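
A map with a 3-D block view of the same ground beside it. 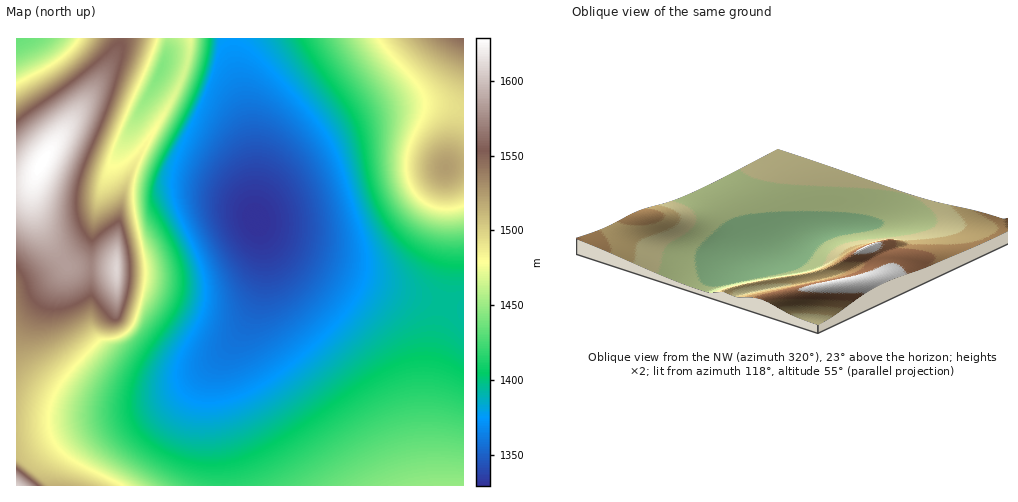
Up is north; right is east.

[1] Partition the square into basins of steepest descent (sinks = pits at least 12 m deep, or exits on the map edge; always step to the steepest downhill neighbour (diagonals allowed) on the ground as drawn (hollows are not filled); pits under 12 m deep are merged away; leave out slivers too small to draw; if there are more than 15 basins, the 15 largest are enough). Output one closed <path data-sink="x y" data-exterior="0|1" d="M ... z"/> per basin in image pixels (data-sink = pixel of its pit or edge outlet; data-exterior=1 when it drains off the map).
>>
<path data-sink="256 219" data-exterior="0" d="M463 38l-273 0-1 19-11 31-37 64-15 32-8 42-2 42-48-1-22-29-10-21-4-12 0-19 3-7-7 4-12 1 1 302 447-1z"/><path data-sink="161 69" data-exterior="0" d="M189 38l-67 0-9 22-15 24-56 78-10 24 2 24 12 28 22 29 48 0 2-41 8-42 15-32 37-64 11-31z"/><path data-sink="17 39" data-exterior="1" d="M120 38l-104 1 1 145 11-1 7-6 13-24 58-82 14-25z"/>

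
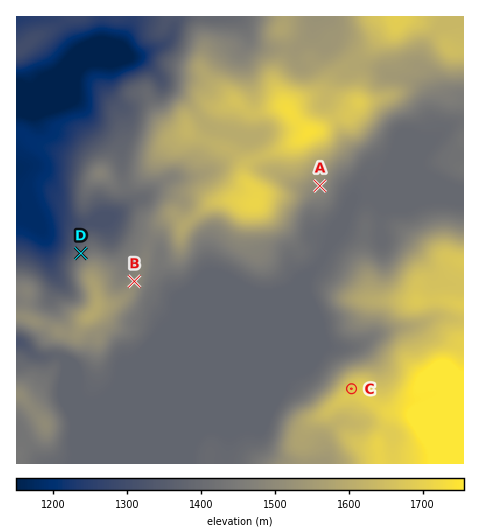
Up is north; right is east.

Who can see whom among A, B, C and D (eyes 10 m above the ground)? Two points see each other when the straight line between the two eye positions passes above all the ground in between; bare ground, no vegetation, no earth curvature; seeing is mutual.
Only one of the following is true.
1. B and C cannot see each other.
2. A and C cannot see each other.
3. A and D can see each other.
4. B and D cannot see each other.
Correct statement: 4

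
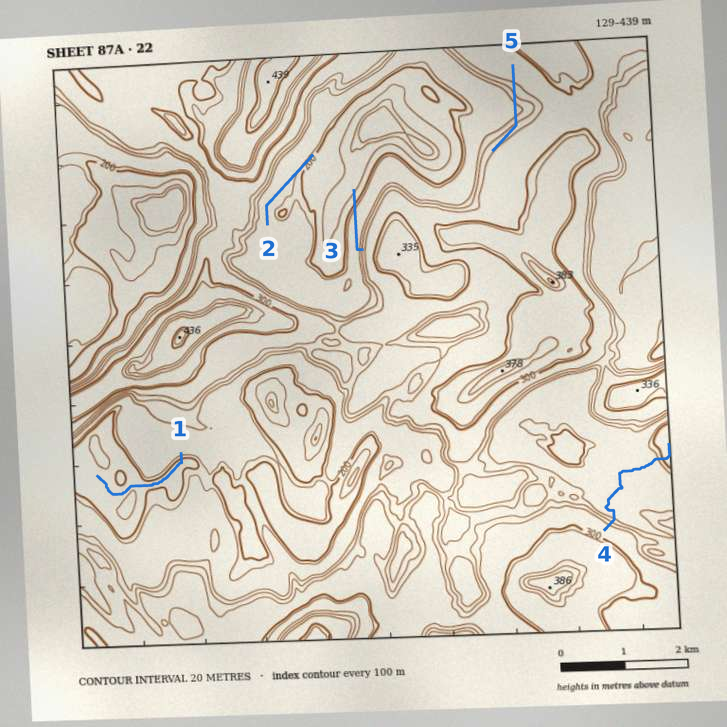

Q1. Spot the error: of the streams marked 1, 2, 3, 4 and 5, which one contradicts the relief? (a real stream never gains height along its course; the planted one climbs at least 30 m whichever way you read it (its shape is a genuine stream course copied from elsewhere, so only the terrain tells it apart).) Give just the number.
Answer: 5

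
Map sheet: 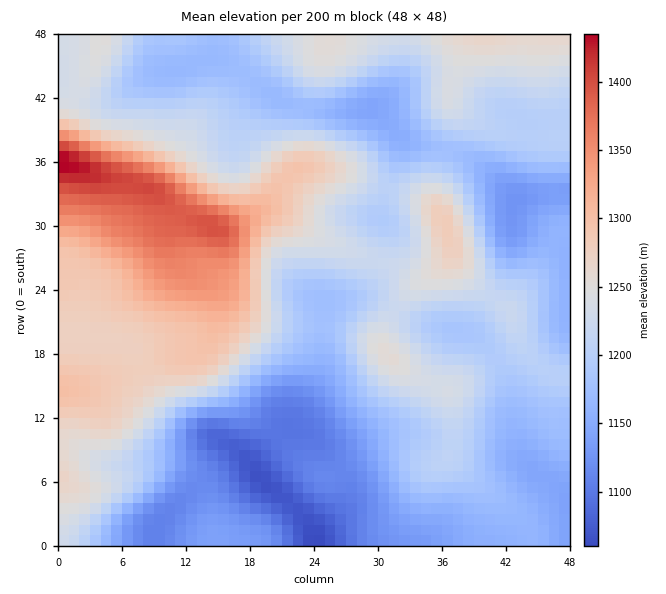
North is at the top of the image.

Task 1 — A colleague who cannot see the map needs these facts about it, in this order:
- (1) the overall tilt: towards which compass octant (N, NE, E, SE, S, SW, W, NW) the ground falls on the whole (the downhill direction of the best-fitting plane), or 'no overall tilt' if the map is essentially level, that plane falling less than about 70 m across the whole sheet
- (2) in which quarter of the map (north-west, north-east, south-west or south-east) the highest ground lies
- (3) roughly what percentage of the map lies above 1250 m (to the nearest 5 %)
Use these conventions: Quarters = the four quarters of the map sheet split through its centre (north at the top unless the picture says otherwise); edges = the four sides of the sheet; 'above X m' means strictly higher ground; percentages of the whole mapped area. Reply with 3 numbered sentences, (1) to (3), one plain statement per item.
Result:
(1) The general tilt is down to the south-east (the land rises towards the north-west).
(2) The highest point lies in the north-west quarter of the map.
(3) About 25 % of the map lies above 1250 m.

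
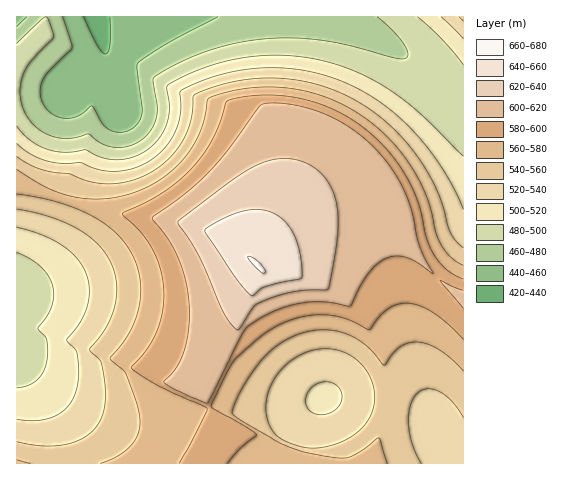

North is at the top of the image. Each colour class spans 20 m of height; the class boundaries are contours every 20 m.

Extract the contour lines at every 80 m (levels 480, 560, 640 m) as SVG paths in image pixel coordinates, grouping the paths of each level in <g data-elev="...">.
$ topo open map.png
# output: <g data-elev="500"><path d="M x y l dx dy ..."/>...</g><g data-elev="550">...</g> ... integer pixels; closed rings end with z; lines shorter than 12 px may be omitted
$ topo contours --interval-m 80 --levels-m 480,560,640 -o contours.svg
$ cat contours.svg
<g data-elev="480"><path d="M377 17l15 12 11 13 5 11-2 5-11 0-60-16-36-4-43 2-42 9-32 12-28 16-1 5 4 27-3 16-6 8-8 8-9 4-9 2-10 0-8-2-15-11-19 4-15-1-12-5-9-7-7-8-5-10-2-11 0-11 3-10 5-11 25-26 0-6-6-15-5 2-25 24"/></g><g data-elev="560"><path d="M30 463l-13-3"/><path d="M387 463l-7-23-2-2-16 13-15 7-24-2-21-4-14-5-14-7-40-24-2-4 3-9 16-28 19-23 21-15 23-7 20 1 19 6 15 10 16 18 11-13 8-7 10-3 12 1 19 10 19 18"/><path d="M463 265l-12-8-10-12-5-11-6-27-8-21-13-22-16-21-19-19-23-15-23-11-24-7-24-4-24 0-26 4-21 7-2 3-2 16-5 15-7 14-10 13-11 12-14 10-15 8-17 6-28 4-27-3-25-9-29-18"/><path d="M17 194l24 4 21 6 20 7 16 8 14 11 11 11 9 12 5 14 4 24-4 23-10 22-17 22 13 12 3 5 12 34 2 10-1 9-4 12-8 9-12 9-15 5"/></g><g data-elev="640"><path d="M251 295l2 0 10-7 36-9 3-3-3-27-8-20-6-8-7-5-16-6-13 0-14 4-18 8-12 8 30 47z"/></g>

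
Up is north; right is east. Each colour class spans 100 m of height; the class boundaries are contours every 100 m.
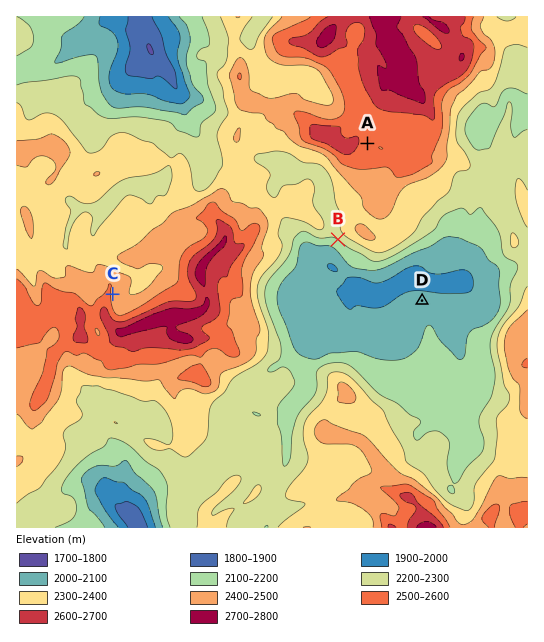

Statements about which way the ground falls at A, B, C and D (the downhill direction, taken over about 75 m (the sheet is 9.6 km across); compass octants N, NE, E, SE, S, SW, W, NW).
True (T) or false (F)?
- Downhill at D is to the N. T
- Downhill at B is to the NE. F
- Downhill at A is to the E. T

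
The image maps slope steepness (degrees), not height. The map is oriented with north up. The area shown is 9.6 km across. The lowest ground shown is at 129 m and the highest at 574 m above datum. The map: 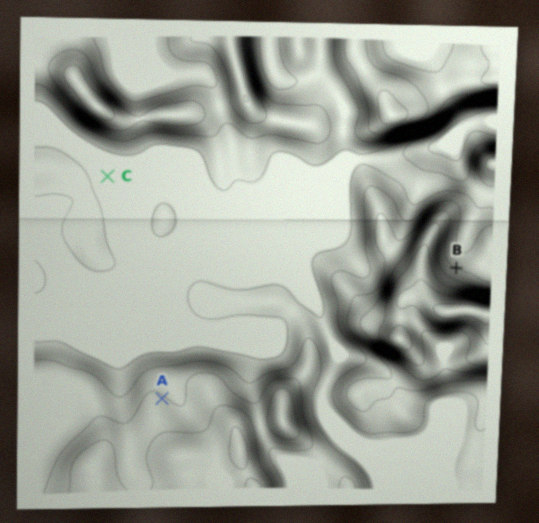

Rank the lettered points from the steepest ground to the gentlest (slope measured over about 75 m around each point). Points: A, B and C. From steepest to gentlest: B A C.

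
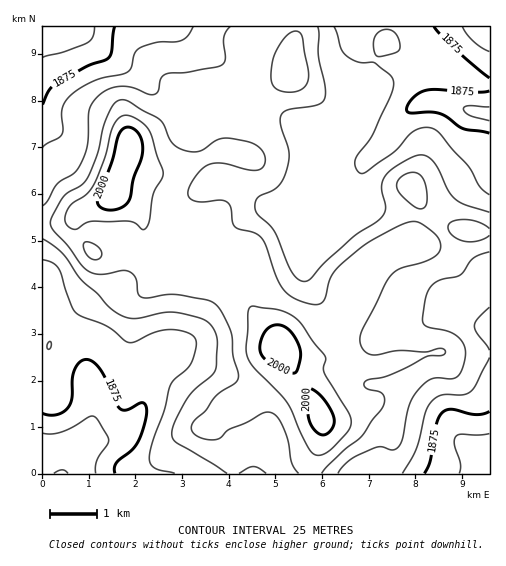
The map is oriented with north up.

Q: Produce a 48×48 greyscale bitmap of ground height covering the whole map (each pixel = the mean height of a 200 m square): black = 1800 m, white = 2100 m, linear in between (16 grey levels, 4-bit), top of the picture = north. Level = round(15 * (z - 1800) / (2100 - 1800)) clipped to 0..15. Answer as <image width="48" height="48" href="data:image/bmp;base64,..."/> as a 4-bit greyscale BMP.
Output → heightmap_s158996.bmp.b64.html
<image width="48" height="48" href="data:image/bmp;base64,Qk32BAAAAAAAAHYAAAAoAAAAMAAAADAAAAABAAQAAAAAAIAEAAATCwAAEwsAABAAAAAAAAAAAAAAABEREQAiIiIAMzMzAERERABVVVUAZmZmAHd3dwCIiIgAmZmZAKqqqgC7u7sAzMzMAN3d3QDu7u4A////ABERIjREVVVVZmZmZnd4iHdmVWZVRDMyIiERIjNEVVVWZmd3Z3d4iId2ZmZlRDMyIiIiIiM0RVZmZ3d3d3d4mZh3ZmZlVDMiIiIiIiMzRVZnd3d3d3eImqmId2ZmVDMiIjMiIiMzRFZ3iIh3d3eJmqqYh3dmVDMzMzMzIjMzNFZniIiId3eJqqqYh3dmVEMzM0RDMzNERFVneIiIiHiJqqqYiHd2VUREREREMzREREVmd4iIiIiZqqmYiId2ZUREREREMzREREVmd3iIiImaqqmIiHd2ZVVVVEREMzREREVWZ3eIiJmqqpmIh3d3ZmZlVUREM0REREVVZmd4iZqqqZiIiId3dmZmVVVERERFREVVVmd4maqqmZmIiIiHd3d2VVVERERVVERVVmd4mqu6mZmIiIiIh3d2ZVVUREVVVVVVVWeImru6mZiId3d3d3d2VVVUREVVVVVVVWeImruqmIiId3d3d3dmVVVVVVVWVVVVVmeImqqpmIiId3d2ZmZlVVVVVVZmZmZmZneJmaqZiIiIh3d2ZmZlVVVVVmZ3d2Znd3iJmZmYiIiIh3d3ZmZmVUVVZmd3d3d3d4iJmYiId4iIiHd3ZmZmZUVVZmd3iIiIiIiJmIh3d3iJiHd3ZmZmZUVWZ3d3iIiIiIiIiId2Z3iJmId3dmZmZUVWd4d3iIiIiImYiIdmZniJmIh3d3ZmZVVniIiIiIiIiImYiIdmZmeIiIiId3d2ZlZomZiIiIiIiIiIiHdmVmZ4iIiIiHd3ZmZ4mZiImYiIiIiIiHZlVWZneIiIiId3d3eJmIiImYiIiIiIh3ZlVVZmd4iIiHeIiHiZmIiJmYiIiIiHd2ZVVVVmZneIh3eIiHiZmZmZmYiIiIh3dmZVVVVVZmd3d3d3d3eJmqqqmYiIiIh3ZmVVVVVVVmd3h3d2ZmeImqu6mZiId3d3ZmZVVVVVVmd4h3dmZWZ4iau6mZiId3d3d2ZlVVVVVmeIh3ZlVWZneKu6qZmId3d3d3ZmVVVVVWeIh3ZlVVZmeJq6qZmIh3d3d3dmVVVVVWZ3d2ZVVVZmZ5q7qZiIiIiIiHdmZVVVVVZndmZVVVVWZ4q7qZiIiIiIiHdmZlVVVVVWZmVVVVVWZ4m7qYh3d4iId3dmZmZlVVVVZlVURFVVZ4mqqYd3d3d3d3ZmZmZmVVRVVVVEREVWZ3iamId3d3d3d3ZmZmZmZVREVVRDM0VWZniZiHd3d3d3d3ZmZmZmZVREREQzIkRWZneId3d3d3d3d3dmZmZmZVVEMzMzM0RVZmd3dmd3d3d3d3d3d2ZmVVVEQzMzM0RFVWZmZmZ3d3d3d3iId2ZlVVVURERERDNERVVVZmZmd3d3d3iIh2ZVVVVVVVVURDMzRERVVmZmZmZnd3iId2VVVVVVVVVEQzMzM0RFVWZmZmZnd3iIdmVVVVVVVVREMyIjMzRFVVVVZmZ3d3iIdmVVVVVVVURDMiIiIzRFVVVVVmZ3d3eIdmVVVVVVVEQzIhIiIjREVVVVVmZmZnd3dmVVVVVVREMyIg=="/>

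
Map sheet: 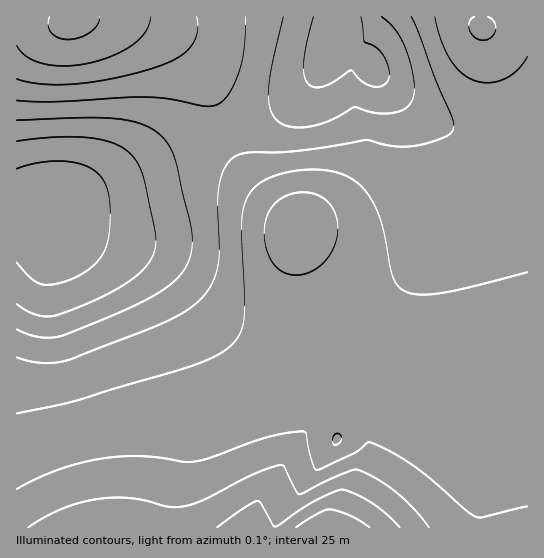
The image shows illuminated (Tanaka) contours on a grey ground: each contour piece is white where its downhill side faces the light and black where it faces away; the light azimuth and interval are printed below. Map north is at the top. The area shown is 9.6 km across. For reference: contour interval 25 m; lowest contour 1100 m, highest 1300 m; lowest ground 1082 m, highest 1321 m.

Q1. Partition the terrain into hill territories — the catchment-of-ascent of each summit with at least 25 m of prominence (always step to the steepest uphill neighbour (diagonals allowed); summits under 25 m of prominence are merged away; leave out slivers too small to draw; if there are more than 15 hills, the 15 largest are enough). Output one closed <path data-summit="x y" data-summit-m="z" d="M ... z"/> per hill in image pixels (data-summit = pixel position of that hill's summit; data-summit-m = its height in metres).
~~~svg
<path data-summit="319 527" data-summit-m="1321" d="M403 99l-2 0 22 24 9 24 3 14 1 32-8 44-16 37-15 21-28 28-28 16-18 6-18 4-31 0-24-6-29-19-54-55-13-9-25-11-39-10-20-11-21-20-33 1 1 319 511-1 0-400-29 8-33-2-29-10-22-14z"/><path data-summit="298 229" data-summit-m="1242" d="M339 39l-28 44-18 18-19 12-115 46-73 34-36 14-1 2 21 19 20 11 39 10 25 11 13 9 54 55 18 13 18 8 17 4 31 0 26-6 26-12 17-12 23-24 15-21 12-25 7-22 5-34 0-20-4-26-9-24-60-63-20-14z"/><path data-summit="71 21" data-summit-m="1256" d="M337 16l-320 0-1 191 33 1 12-4 98-45 115-46 19-12 18-18 10-14 18-31z"/><path data-summit="482 27" data-summit-m="1227" d="M527 16l-189 0-1 9 2 13 4 8 20 14 27 28 25 21 22 14 24 9 13 3 25 0 29-9z"/>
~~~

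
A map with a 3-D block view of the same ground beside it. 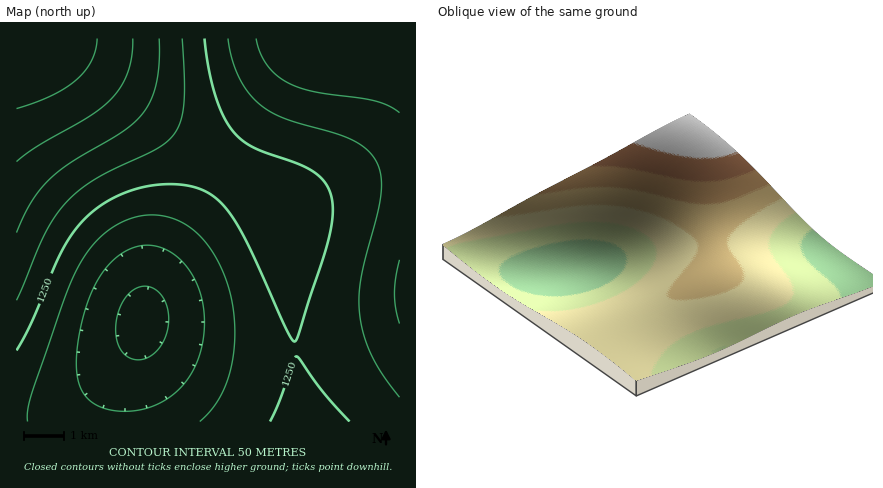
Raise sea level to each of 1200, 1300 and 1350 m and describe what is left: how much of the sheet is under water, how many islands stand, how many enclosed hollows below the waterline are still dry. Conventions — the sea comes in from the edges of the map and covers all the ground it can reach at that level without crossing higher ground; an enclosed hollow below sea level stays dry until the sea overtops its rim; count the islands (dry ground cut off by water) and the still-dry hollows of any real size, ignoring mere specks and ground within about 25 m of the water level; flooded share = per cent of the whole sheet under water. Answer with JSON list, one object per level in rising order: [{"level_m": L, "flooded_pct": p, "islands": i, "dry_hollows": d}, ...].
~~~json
[{"level_m": 1200, "flooded_pct": 37, "islands": 0, "dry_hollows": 0}, {"level_m": 1300, "flooded_pct": 83, "islands": 0, "dry_hollows": 0}, {"level_m": 1350, "flooded_pct": 89, "islands": 0, "dry_hollows": 0}]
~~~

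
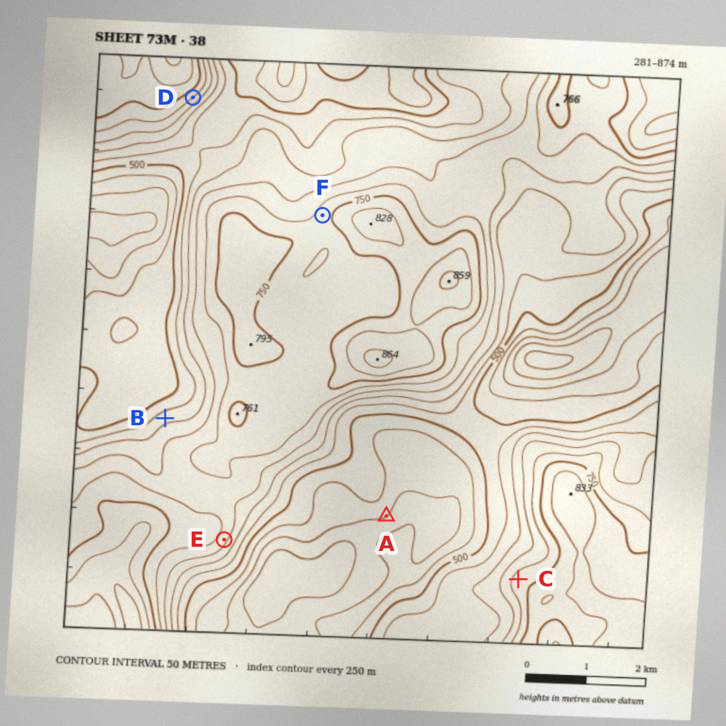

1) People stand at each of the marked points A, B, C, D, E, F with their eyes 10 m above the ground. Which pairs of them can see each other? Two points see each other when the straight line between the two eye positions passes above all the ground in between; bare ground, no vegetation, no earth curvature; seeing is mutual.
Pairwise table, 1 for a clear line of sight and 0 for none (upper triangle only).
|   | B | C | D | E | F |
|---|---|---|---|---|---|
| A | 0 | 1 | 0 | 1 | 0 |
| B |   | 0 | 1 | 0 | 0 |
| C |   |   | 0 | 1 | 0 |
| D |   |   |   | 0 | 1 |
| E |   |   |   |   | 0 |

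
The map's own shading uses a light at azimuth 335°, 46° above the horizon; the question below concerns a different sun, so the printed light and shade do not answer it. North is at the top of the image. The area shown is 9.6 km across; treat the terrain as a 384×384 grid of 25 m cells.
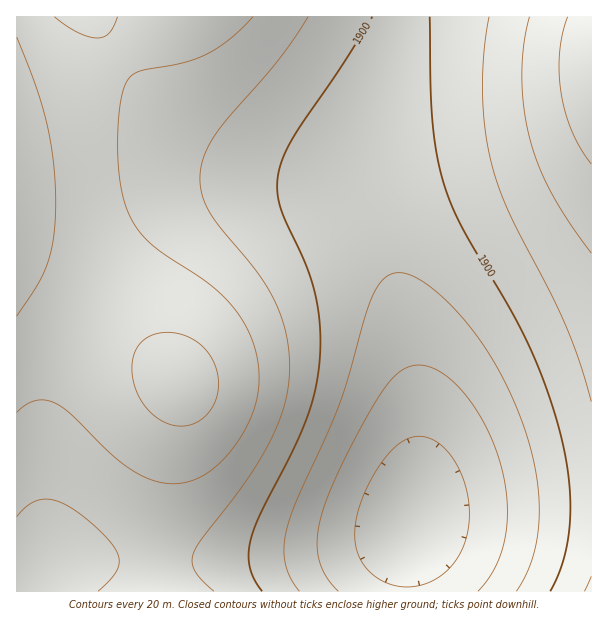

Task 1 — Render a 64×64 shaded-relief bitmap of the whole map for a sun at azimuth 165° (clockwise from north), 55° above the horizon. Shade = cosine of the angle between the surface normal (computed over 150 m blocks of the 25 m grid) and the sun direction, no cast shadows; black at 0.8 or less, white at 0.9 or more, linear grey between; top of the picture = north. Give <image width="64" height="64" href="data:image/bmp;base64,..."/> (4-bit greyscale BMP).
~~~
<image width="64" height="64" href="data:image/bmp;base64,Qk12CAAAAAAAAHYAAAAoAAAAQAAAAEAAAAABAAQAAAAAAAAIAAATCwAAEwsAABAAAAAAAAAAAAAAABEREQAiIiIAMzMzAERERABVVVUAZmZmAHd3dwCIiIgAmZmZAKqqqgC7u7sAzMzMAN3d3QDu7u4A////ADMzMiIiIiIiIiIiIiIiIiIiIRERERERAAAAAAAAABERMzMzIiIiIiIiIiIiIiIiIiIiIhERERERAAAAAAAREREzMzMzMiIiIzMzMzMzMzMzIiIiIiIRERERERERERERETMzMzMzMzMzMzMzMzMzMzMzMzIiIiIRERERERERERERMzMzMzMzMzMzM0REREREMzMzMzMiIiIhERERERERERFDMzMzMzMzM0REREREREREREMzMzMiIiIiIREREREREUQzMzMzMzREREREREREREREREMzMzMiIiIiIiIREiIiREMzMzNEREREREVVVVVVVEREREMzMzMiIiIiIiIiIiJERERERERERERFVVVVVVVVVUREREMzMzMiIiIiIiIiIkRERERERERERFVVVVVVVVVVVURERDMzMzIiIiIiIiIiRERERERERERFVVVVVVVVVVVVVERERDMzMzIiIiIiIiJERERERERERFVVVVVVVVVVVVVVVEREQzMzMzIiIiIiIkREREREREREVVVVVVVmZVVVVVVVREREMzMzMzMiIiIiRERERERERERVVVVVVmZmZVVVVVVURERDMzMzMzMiIiJERERERERERFVVVVVWZmZmVVVVVVREREQzMzMzMzMyIkRERERERERERVVVVVVWZmVVVVVVVUREREMzMzMzMzMzREREREREREREVVVVVVVVVVVVVVVVVERERDMzMzMzMzNERERERERERERFVVVVVVVVVVVVVVVUREREMzMzMzMzM0RERERERERERERFVVVVVVVVVVVVVVRERERDMzMzMzMzRERERERERERERERFVVVVVVVVVVVVVEREREQzMzMzMzNEREREMzMzM0REREREVVVVVVVVVVVURERERDMzMzMzM0REREMzMzMzMzNERERERVVVVVVVVVREREREMzMzMzMzREREMzMzMzMzMzNEREREREVVVVVVRERERERDMzMzMzNEREQzMzMzMzMzMzM0RERERERFVVREREREREMzMzMzM0REQzMzMzMzMzMzMzMzREREREREREREREREQzMzMzMzRERDMzMzMiIiIiMzMzMzRERERERERERERERDMzMzMzNEREMzMzMiIiIiIiMzMzM0REREREREREREREMzMzMzM0REQzMzMiIiIiIiIiMzMzM0RERERERERERERDMzMzMzRERDMzMyIiIiIiIiIiMzMzNEREREREREREREMzMzMzNEREMzMyIiIiIiIiIiIjMzMzREREREREREREQzMzMzM0REQzMzIiIiIiIiIiIiIzMzM0RERERERERERDMzMzMzREQzMzMiIiIiIiIiIiIiMzMzNEREREREREREMzMzMzNERDMzMyIiIiIhIiIiIiIzMzM0REREREREREMzMzMzM0REMzMzIiIiIiESIiIiIiMzMzNEREREREREQzMzMzMzREQzMzMiIiIiIRIiIiIiIzMzMzREREREREQzMzMzMzNERDMzMyIiIiIiIiIiIiIjMzMzM0REREREQzMzMzMzM0REMzMzIiIiIiIiIiIiIiMzMzMzNEREREQzMzMzMzMzREQzMzMyIiIiIiIiIiIiIzMzMzMzMzMzMzMzMzMzMzNERDMzMzIiIiIiIiIiIiIjMzMzMzMzMzMzMzMzMzMzM0REMzMzMyIiIiIiIiIiIjMzMzMzMzMzMzMzMzMzMzMzREMzMzMzIiIiIiIiIiIjMzMzMzMzMzMzMzMzMzMzMzREQzMzMzMzIiIiIiIiIzMzMzMzMzMzMzMzMzMzMzMzREQzMzMzMzMzMyIiMzMzMzMzMzMzMzMzMzMzMzMzMzNERDMzMzMzMzMzMzMzMzMzMzMzMzMzMzMzMzMzMzMzM0RDMzMzMzMzMzMzMzMzMzMzMzMzMzMzMzMzMzMzMzMzRDMzMzMzMzMzMzMzMzMzMzMzMzMzMzMzMzMzMzMzMzNEMzMzMzMzMzMzMzMzMzMzMzMzMzMzMzMzMzMzMzMzM0QzMzMzMzMzMzMzM0REREQzMzMzMzMzMzMzMzMzMzMzNDMzMzMzMzMzM0RERERERERDMzMzMzMzMzMzMzMzMzM0MzMzMzMzMzM0RERERERERERDMzMzMzMzMzMzMzMzMzMzMzMzMzMzM0REREREREREREMzMzMzMzMzMzMzMzMzMzMzMzMzMzM0RERERERERERERDMzMzMzMzMiMzMzMzMzMzMzMzMzMzREREREREREREREQzMzMzMzIiIiIzMzMzMzMzMzMzMzNERERERERERERERDMzMzMzIiIiIiIzMzMzMzMzMzMzM0REREREREREREREQzMzMzMiIiIiIiMzMzMzMzMzMzMzRERERERERERERERDMzMzMiIiIiIiIiMzMzMzMzMzMzNERERERFVEREREREMzMzMyIiIiIiIiIiMzMzMzMzMzM0RERERFVVVERERERDMzMzIiIiIiIiIiIiMyIiIzMzMzRERERFVVVVREREREMzMzMiIiIiIiIiIiIiIiIiMzMzM0REREVVVVVEREREQzMzMyIiIiIiIiIiIiIiIiIjMzMzRERERVVVVVREREREMzMzIiIiIiIiIiIiIiIiIiIzMzM0REREVVVVVEREREQzMzMiIiIiIiIiIiIiIiIiIjMzMzRERERVVVVVRERERDMzMzIiIiIiIhERESIiIiIiIzMzNERERFVVVVVEREREQzMzMiIiIiIhERER"/>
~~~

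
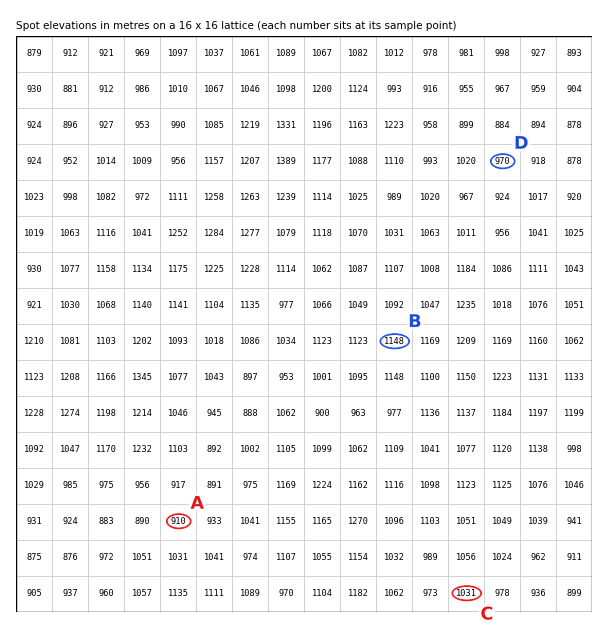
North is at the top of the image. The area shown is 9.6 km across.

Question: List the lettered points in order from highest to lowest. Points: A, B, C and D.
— B C D A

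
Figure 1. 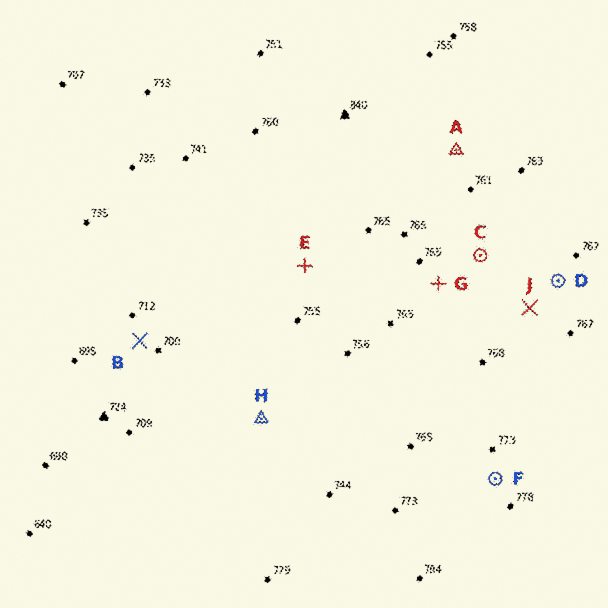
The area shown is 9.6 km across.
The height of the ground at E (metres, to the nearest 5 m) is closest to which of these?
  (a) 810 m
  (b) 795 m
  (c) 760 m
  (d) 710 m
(c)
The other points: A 765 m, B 700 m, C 765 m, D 765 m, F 775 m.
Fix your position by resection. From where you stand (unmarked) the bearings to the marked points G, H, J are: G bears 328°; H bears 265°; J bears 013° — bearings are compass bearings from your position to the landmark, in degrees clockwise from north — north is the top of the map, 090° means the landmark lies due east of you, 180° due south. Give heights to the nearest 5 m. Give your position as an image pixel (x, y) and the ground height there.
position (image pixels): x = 509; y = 397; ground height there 770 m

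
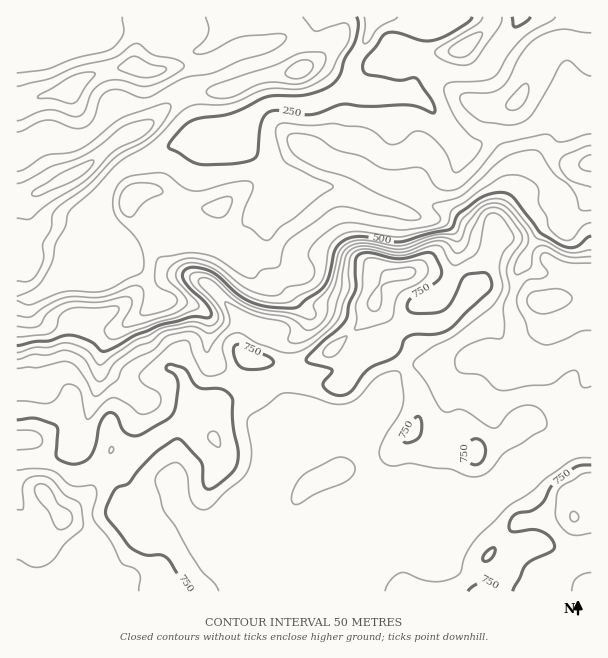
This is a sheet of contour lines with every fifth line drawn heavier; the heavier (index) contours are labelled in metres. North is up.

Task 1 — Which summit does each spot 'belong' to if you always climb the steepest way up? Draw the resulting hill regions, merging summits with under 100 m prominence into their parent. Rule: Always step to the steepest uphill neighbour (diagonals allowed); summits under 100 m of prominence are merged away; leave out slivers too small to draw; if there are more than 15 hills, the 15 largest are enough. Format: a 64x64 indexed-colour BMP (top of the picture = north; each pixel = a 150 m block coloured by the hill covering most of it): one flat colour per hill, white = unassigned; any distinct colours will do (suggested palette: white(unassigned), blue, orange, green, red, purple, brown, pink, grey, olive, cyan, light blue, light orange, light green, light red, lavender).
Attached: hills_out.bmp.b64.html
<image width="64" height="64" href="data:image/bmp;base64,Qk12CAAAAAAAAHYAAAAoAAAAQAAAAEAAAAABAAQAAAAAAAAIAAATCwAAEwsAABAAAAAAAAAA////ALR3HwAOf/8ALKAsACgn1gC9Z5QAS1aMAMJ34wB/f38AIr28AM++FwDox64AeLv/AIrfmACWmP8A1bDFABERERERERERERERERERERERERREREREREREREREREREERERERERERERERERERERERERFEREREREREREREREREQREREREREREREREREREREREREURERERERERERERERERBERERERERERERERERERERERERFEREREREREREREREREERERERERERERERERERERERERERREREREREREREREREQREREREREREREREREREREREREREURERERERERERERERBERERERERERERERERERERERERERFEREREREREREREREEREREREREREREREREREREREREREUREREREREREREREQRERERERERERERERERERERERERERERRERERERERERERBERERERERERERERERERERERERERERERREREREREREREERERERERERERERERERERERERERERERERFEREREREREQRERERERERERERERERERERERERERERERERERRERERERBERERERERERERERERERERERERERERERERERERFEREREERERERERERERERERERERERERERERERERERERERREREQRERERERERERERERERESEREREREREREREREREREURERBERERERERERERERERERIhEREREREREREREREREREUREERERERERERERERERERESIhEREREREREREREREREREUQRERERERERERERERERERIiIRERERERERERERERERERFBERERERERERERERERERESIiIRERERERERERERERERERERERERERERERERERERERIiIiIhEREREREREREREREREREREREREREREREREREREiIiIiIhERERERERERERERERERERERERERERERERERESIiIiIiIRERERERERERERERERERERERERERERERERESIiIiIiIhERERERERERERERERERERERERERERERESISIiIiIiIiIREREREREREREREREREREREREREREREiIiIiIiIiIiIiEREREREREREREREREREREREREREREiIiIiIiIiIiIiIiIiEREREREREREREREREREREREREiIiIiIiIiIiIiIiIiIiIiIhERERERERERERERERERESIiIiIiIiIiIiIiIiIiIiIiIRERERERERERERERERERIiIiEREiIiIiIiIiIiIiIiIhERERERERERERERERERESIhERERIiIiIiIiIiIiIiIhEREREREREREREREREREREREREREiIiIiIiIiIiIiIiERERERERERERERERERERERERERESIiIiIiIiIiIiIiIRERERERERERERERERERERERERESIiIiIiIiIiIiIiIhEREREVVRERERERERERERERERESIiIiIiIiIiIiIiIiERERERVVURERERERERERERERERIiIiIiIiIiIiIiIiIhERERFVVVEREREREREREREREREiIiIiIiIiIiIiIiIiEREREVVVUREREREREREREREREiIiIiIiIiIiIiIiIiIRERERVVVVEREREREREREREREiIiIiIiIiIiIiIiIiIiERERFVVVURERERERERERERESIiIiIiIiIiIiIiIiIiIREREVVVVVERERERERERERERIiIiIiIiIiIiIiIiIiIiERERVVVVUREREREREREREREiIiIiIiIiIiIiIiIiIiIhERFVVVVVERERERERERERESIiIiIiIiIiIiIiIiIiIiIiEVVVVVURERERERERERERIiIiIiIiIhEiIiIiIiIiIiIhVVVVVVEREREREREREREiIiIiIiERERIiIiIiIiIiIiFVVVVVVRERERERERERESIiIiIhEREREiIiIiIiIiIiIVVVVVVVERERERERERERERERERERERERIiIiIiIiIiERVVVVVVVRERERERERERERERERERERERERIiIiIiIiERFVVVVVVVVRERERERERERERERERERERERESIiIiIiIREVVVVVVVVVVRERERERERERERERERERERERIiIiIiIhERVVVVVVVVVVVRERERERERERERERERERERERIiIiIiEREzVVVVVVVVVVVRERERERERERERERERERERERIiIiIRETMzMzM1VVVVVVURERERERERERERERERERERERESIiERMzMzMzNVVVVVVTMzMxEREREREREREREREREREREREREzMzMzMzVVVVVVMzMzMRERERERERERERERERERERERETMzMzMzMzM1VVMzMzMzMzMzERERERERERERERERERERMzMzMzMzMzM1UzMzMzMzMzMzEREREREREREREREREREzMzMzMzMzMzMzMzMzMzMzMzMxERERERERERERERERETMzMzMzMzMzMzMzMzMzMzMzMzERERERERERERERERERMzMzMzMzMzMzMzMzMzMzMzMzMRERERZmZmYREREREREzMzMzMzMzMzMzMzMzMzMzMzMzERERFmZmZmERERERETMzMzMzMzMzMzMzMzMzMzMzMzMREREWZmZmYRERERERMzMzMzMzMzMzMzMzMzMzMzMzMzERERZmZmZmEREREREzMzMzMzMzMzMzMzMzMzMzMzMzMRERFmZmZmZhERERETMzMzMzMzMzMzMzMzMzMzMzMzMzEREWZmZmZmYRERER"/>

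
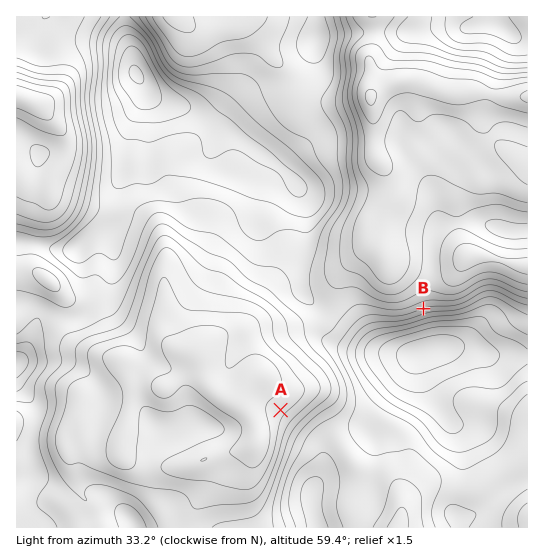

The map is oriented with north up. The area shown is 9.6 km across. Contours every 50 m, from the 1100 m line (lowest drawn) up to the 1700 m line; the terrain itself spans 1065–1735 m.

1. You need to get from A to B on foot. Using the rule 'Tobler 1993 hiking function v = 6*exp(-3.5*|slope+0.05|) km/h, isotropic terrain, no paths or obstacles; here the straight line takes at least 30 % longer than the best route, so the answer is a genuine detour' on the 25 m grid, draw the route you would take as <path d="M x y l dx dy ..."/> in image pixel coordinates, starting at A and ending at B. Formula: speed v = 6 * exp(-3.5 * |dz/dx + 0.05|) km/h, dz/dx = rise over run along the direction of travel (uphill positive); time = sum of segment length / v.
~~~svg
<path d="M281 410l26-13 8-8 7-14 0-28 3-5 1-1 13-7 10-9 16-8 42 0 16-8"/>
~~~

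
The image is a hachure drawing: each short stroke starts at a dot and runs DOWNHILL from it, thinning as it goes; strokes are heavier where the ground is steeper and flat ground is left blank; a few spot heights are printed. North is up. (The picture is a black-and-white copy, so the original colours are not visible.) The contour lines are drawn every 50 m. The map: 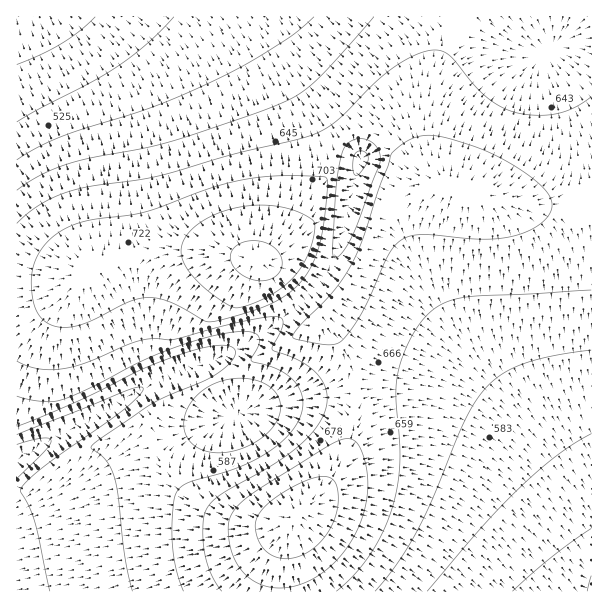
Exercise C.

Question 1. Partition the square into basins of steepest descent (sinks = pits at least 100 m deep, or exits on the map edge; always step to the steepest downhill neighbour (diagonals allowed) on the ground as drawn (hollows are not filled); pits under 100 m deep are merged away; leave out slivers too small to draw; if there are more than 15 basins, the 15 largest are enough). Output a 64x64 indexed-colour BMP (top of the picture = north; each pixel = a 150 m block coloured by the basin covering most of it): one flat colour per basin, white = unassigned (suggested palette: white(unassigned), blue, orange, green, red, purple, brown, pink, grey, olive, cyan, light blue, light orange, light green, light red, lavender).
<image width="64" height="64" href="data:image/bmp;base64,Qk12CAAAAAAAAHYAAAAoAAAAQAAAAEAAAAABAAQAAAAAAAAIAAATCwAAEwsAABAAAAAAAAAA////ALR3HwAOf/8ALKAsACgn1gC9Z5QAS1aMAMJ34wB/f38AIr28AM++FwDox64AeLv/AIrfmACWmP8A1bDFACIiIiIiIiIiIiIiIiIiIzMzMzMzMzMzMzMzMzMzMzMzIiIiIiIiIiIiIiIiIiIjMzMzMzMzMzMzMzMzMzMzMzMiIiIiIiIiIiIiIiIiIiMzMzMzMzMzMzMzMzMzMzMzMyIiIiIiIiIiIiIiIiIiIzMzMzMzMzMzMzMzMzMzMzMzIiIiIiIiIiIiIiIiIiIiMzMzMzMzMzMzMzMzMzMzMzMiIiIiIiIiIiIiIiIiIiIzMzMzMzMzMzMzMzMzMzMzMyIiIiIiIiIiIiIiIiIiIjMzMzMzMzMzMzMzMzMzMzMzIiIiIiIiIiIiIiIiIiIiIzMzMzMzMzMzMzMzMzMzMzMiIiIiIiIiIiIiIiIiIiIjMzMzMzMzMzMzMzMzMzMzMyIiIiIiIiIiIiIiIiIiIiIzMzMzMzMzMzMzMzMzMzMzIiIiIiIiIiIiIiIiIiIiIiMzMzMzMzMzMzMzMzMzMzMiIiIiIiIiIiIiIiIiIiIiIjMzMzMzMzMzMzMzMzMzMyIiIiIiIiIiIiIiIiIiIiIiIzMzMzMzMzMzMzMzMzMzIiIiIiIiIiIiIiIiIiIiIiIiMzMzMzMzMzMzMzMzMzMiIiIiIiIiIiIiIiIiIiIiIiIzMzMzMzMzMzMzMzMzMyIiIiIiIiIiIiIiIiIiIiIiIiMzMzMzMzMzMzMzMzMzIiIiIiIiIiIiIiIiIiIiIiIiIzMzMzMzMzMzMzMzMzMiIiIiIiIiIiIiIiIiIiIiIiIjMzMzMzMzMzMzMzMzMyIiIiIiIiIiIiIiIiIiIiIiIiIzMzMzMzMzMzMzMzMzIiIiIiIiIiIiIiIiIiIiIiIiIjMzMzMzMzMzMzMzMzMiIiIiIiIiIiIiIiIiIiIiIiIiMzMzMzMzMzMzMzMzMyIiIiIiIiIiIiIiIiIiIiIiIiIzMzMzMzMzMzMzMzMzIiIiIiIiIiIiIiIiIiIiIiIiIjMzMzMzMzMzMzMzMzMiIiIiIiIiIiIiIiIiIiIiIiIiMzMzMzMzMzMzMzMzMyIiIiIiIiIiIiIiIiIiIiIiIiMzMzMzMzMzMzMzMzMzIiIiIiIiIiIiIiIiIiIiIiIiIzMzMzMzMzMzMzMzMzMiIiIiIiIiIiIiIiIiIiIiIiIjMzMzMzMzMzMzMzMzMyIiIiIiIiIiIiIiIiIiIiIiIjMzMzMzMzMzMzMzMzMzIiIiIiIiIiIiIiIiIiIiIiIjMzMzMzMzMzMzMzMzMzMiIiIiIiIiIiIiIiIiIiIiIiMzMzMzMzMzMzMzMzMzMyIiIiIiIiIiIiIiIiIiIiIiMzMzMzMzMzMzMzMzMzMzIiIiIiIiIiIiIiIiIiIiIiIjMzMzMzMzMzMzMzMzMzMiIiIiIiIiIiIiIiIiIiIiIiIzMzMzMzMzMzMzMzMzMyIiIiIiIiIiIiIiIiIiIiIiIiMzMzMzMzMzMzMzMzMzERERIiIiIiIiIiIiIiIiIiIiIzMzMzMzMzMzMzMzMzMRERERIiIiIiIiIiIiIiIiIiIiMzMzMzMzMzMzMzMzMxERERERIiIiIiIiIiIiIiIiIiIzMzMzMzMzMzMzMzMzERERERERESIiIiIhERESIiIiIiMzMzMzMzMzMzMzMzMREREREREREREREREREREiIiIiIzMzMzMzMzMzMzMzMxERERERERERERERERERERIiIiIjMzMzMzMzMzMzMzMzERERERERERERERERERERESIiIiIzMzMzMzMzMzMzMzMRERERERERERERERERERERIiIiIjMzMzMzMzMzMzMzMxERERERERERERERERERERESIiIiMzMzMzMzMzMzMzMzERERERERERERERERERERERIiIiIiMzMzMzMzERERERERERERERERERERERERERERESIiIiIiMzMzERERERERERERERERERERERERERERERERIiIiIiIiIREREREREREREREREREREREREREREREREREiIiIiIiERERERERERERERERERERERERERERERERERERIiIiIiEREREREREREREREREREREREREREREREREREREiIiIiERERERERERERERERERERERERERERERERERERERIiIiERERERERERERERERERERERERERERERERERERERESIiERERERERERERERERERERERERERERERERERERERERERERERERERERERERERERERERERERERERERERERERERERERERERERERERERERERERERERERERERERERERERERERERERERERERERERERERERERERERERERERERERERERERERERERERERERERERERERERERERERERERERERERERERERERERERERERERERERERERERERERERERERERERERERERERERERERERERERERERERERERERERERERERERERERERERERERERERERERERERERERERERERERERERERERERERERERERERERERERERERERERERERERERERERERERERERERERERERERERERERERERERERERERERERERERERERERERERERERERERERERERERERERERERERERERERERERERERERERERERERERERERERERERERERERERERERERERERERERERERERERERERERERERERERERERERERERERERERERERERERERERERERERERER"/>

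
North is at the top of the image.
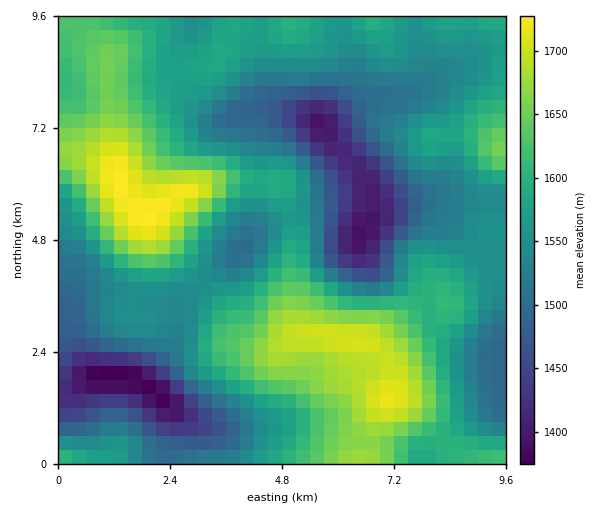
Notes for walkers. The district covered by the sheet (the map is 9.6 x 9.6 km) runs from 1370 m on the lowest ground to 1730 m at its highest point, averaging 1570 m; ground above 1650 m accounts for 15.2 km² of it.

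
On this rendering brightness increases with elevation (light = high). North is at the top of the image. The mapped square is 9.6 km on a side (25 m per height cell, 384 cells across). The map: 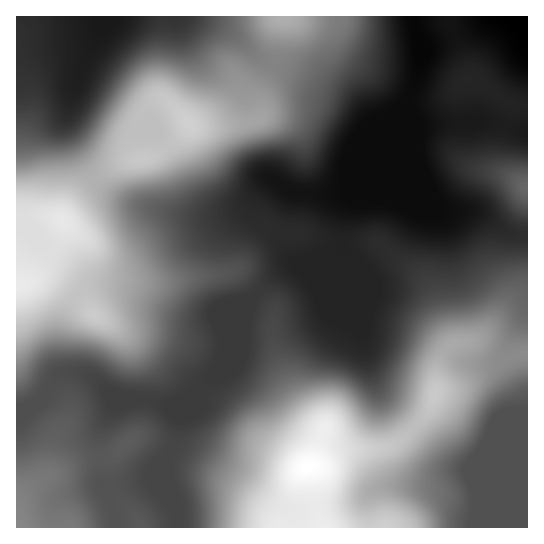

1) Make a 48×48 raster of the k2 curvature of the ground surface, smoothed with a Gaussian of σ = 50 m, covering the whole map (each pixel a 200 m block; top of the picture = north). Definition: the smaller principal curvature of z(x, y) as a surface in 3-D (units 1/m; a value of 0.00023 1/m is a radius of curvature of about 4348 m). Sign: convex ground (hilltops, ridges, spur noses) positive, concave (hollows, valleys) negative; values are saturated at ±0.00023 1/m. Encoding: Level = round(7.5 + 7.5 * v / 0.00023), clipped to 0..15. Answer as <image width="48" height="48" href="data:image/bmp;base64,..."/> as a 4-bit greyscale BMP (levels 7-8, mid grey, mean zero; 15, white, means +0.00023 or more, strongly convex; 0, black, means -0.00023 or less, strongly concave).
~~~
<image width="48" height="48" href="data:image/bmp;base64,Qk32BAAAAAAAAHYAAAAoAAAAMAAAADAAAAABAAQAAAAAAIAEAAATCwAAEwsAABAAAAAAAAAAAAAAABEREQAiIiIAMzMzAERERABVVVUAZmZmAHd3dwCIiIgAmZmZAKqqqgC7u7sAzMzMAN3d3QDu7u4A////AIhliZU1aJZTFHeIiId3iZYlqq2kJTd3d4dleYQ2eIVTFGaJmXZ3ZUMVuqpQJid3d4dlVmNHd2RjJGVpl1VWZTECVUIBaCZ3d4dmVFRmZlZiJnZYdVZVVlMAAAA2mAd3d3d4l1RmVldURpdVVGiIiYUzIjRVZCd3d2eJmFR3ZUdURodURpq6m5RGVEMiEUd3d1eIh1V4dkVVRWVWVYq6mGVWeHVDIgZ3d1ZlVmVoiGVVVFR5dGh2VWd2eJhmZRB3d0ZmZlRYmYZVVUSLlWdlVmRERndleFBHd0eIiHQ2iZdVVDN8tUd4vJQQJGZnmXAHd2N4iIUzVmU2QiFIlkab3scQA0R5mYMDZyRGd4dFMzNXdjETRUR6zdkQASR5mYUAJEE2eIU0IjVVZ2UzREM1m7YAA1ebmZYyJHMVd2IAIkZ2ZVRVZlQhRlIAFFirl4ZFU4QCMhADVUVmZWY0ZmZBARAANFiYZUVWZGQQAAAmh1RWd0dyZmZkIREiM1mWMSNWdnUiIhJHmnRFiEZzZmZmUzRDMzeGVXdDaZcyVUVnmpZFeFZzZ2ZmVVZkQySKqJqDOJdCVniIiZdFZzd0aHZmVndlVER6uXiWJXdjRpupd2VVRTd1WIdlVmdlVVVWh2eHRIh0NZqGVURVQyd3OJl1V3d1VVVDNEVmVJmGM2ZUVmd3VCAUR5llV3d1ZVRDMzRVZYmYU1VmeIiHZmZjJHdUd3d2ZlZmVVRXd4iHdVVmeIh2dmeZU1VGd3d1ZmeHZmZomXd3dlVVZ4dmdmeahVVnd3dmd3iHZndniXdmZWh1V3ZVVWaJhUVmZ3Znd2eHZnh2Z3ZmZ5qVR3ZlVWVmVFeHd3Z4h2Z2Vnh2Q2dWiIqVRndmZnZlRXeId2aJmGZVVWdkIXZomIh2RWZVZmZmZ3eJd2Z4h1RFVVVBEmd4uoVUMyIjRVZmeHaIdmVEQzVmZUMiRmd4qVMgAAAjM0RWeGVERVVERXd2VDM0i3h2dTMgAAEjMiIjZkIiRmd3d3dzRVVFnVd3dTRERWVEREMRMxEzNVd3d3dTWIdWjEaIZVVniZl2d3UQASR3Q0d3d3cliYd3iSR4VEV5mZh3iXQAAAR4Yid3d3cniHd2ZjIkQiR4d3ZWiYUyEABHcgZ3d3Y4h2ZUMmQQARV4ZVVHqodlZ0JIdBJ3d3ZHdlVUMnZBAAWIh3RpuoZmi5VYdiFHd3dFVVVVVWd1EAKIh2R4qYZVi8dGeFIkZ3VWVVVWeGd2MQBYh2Z3iHZVeZZFiWJEM2V4h3Z3iFZmUwAXiJmGVVRGeHRGd1NWVDRomHd3d2d2VBADi92mMiNnd1RWdlRohTNYmId3Znd3ZTERWcuDETaHZUZ3Z3V4h0JHmZiHZXd3dkMhJWVBE3qnM1ZmZ3Vnh0M2eJmHVXd3d2QyI0MyNppxA0NEV3ZWd0NUVnh2Vod3d3VDIzMzR3UQFEVmRohWZjRVVWdmZoiHd3ZUMzREREMhaZmpVJp2ZSNYdmZmZ3eHd3ZlVEREREZUnbq6Y5uWdCN5mHZmdw=="/>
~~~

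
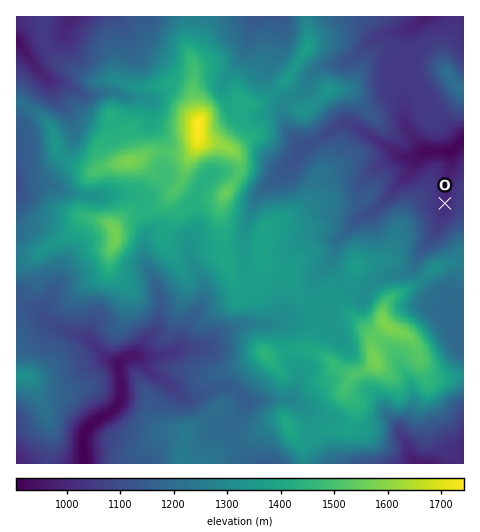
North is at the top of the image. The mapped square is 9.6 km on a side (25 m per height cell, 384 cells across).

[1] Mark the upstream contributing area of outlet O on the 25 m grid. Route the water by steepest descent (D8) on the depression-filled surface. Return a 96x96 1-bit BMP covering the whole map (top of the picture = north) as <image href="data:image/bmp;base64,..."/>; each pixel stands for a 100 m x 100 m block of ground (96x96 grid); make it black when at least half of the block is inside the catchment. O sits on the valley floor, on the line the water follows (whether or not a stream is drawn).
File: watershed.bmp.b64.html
<image width="96" height="96" href="data:image/bmp;base64,Qk2+BAAAAAAAAD4AAAAoAAAAYAAAAGAAAAABAAEAAAAAAIAEAAATCwAAEwsAAAIAAAAAAAAA////AAAAAAAAAAAAAAAAAAAAAAAAAAAAAAAAAAAAAAAAAAAAAAAAAAAAAAAAAAAAAAAAAAAAAAAAAAAAAAAAAAAAAAAAAAAAAAAAAAAAAAAAAAAAAAAAAAAAAAAAAAAAAAAAAAAAAAAAAAAAAAAAAAAAAAAAAAAAAAAAAAAAAAAAAAAAAAAAAAAAAAAAAAAAAAAAAAAAAAAAAAAAAAAAAAAAAAAAAAAAAAAAAAAAAAAAAAAAAAAAAAAAAAAAAAAAAAAAAAAAAAAAAAAAAAAAAAAAAAAAAAAAAAAAAAAAAAAAAAAAAAAAAAAAAAAAAAAAAAAAAAAAAAAAAAAAAAAAAAAAAAAAAAAAAAAAAAAAAAAAAAAAAAAAAAAAAAAAAAAAAAAAAAAAAAAAAAAAAAAAAAAAAAAAAAAAAAAAAAAAAAAAAAAAAAAAAAAAAAAAAAAAAAAAAAAAAAAAAAAAAAAAAAAMAAAAAAAAAAAAAAAeAAAAAAAAAAAAAAA+AAAAAAAAAAAAAAB+AAAAAAAAAAAAAAD+AAAAAAAAAAAAAAH+AAAAAAAAAAAAAAP+AAAAAAAAAAAAAAf/AAAAAAAAAAAAAAf/wAAAAAAAAAAAAAP/8AAAAAAAAAAAAAH//AAAAAAAAAAAAAD//gAAAAAAAAAAAAD//wAAAAAAAAAAAAD//4AAAAAAAAAAAAB//+AAAAAAAAAAAAAD//wAAAAAAAAAAAAA//4AAAAAAAAAAAAAf/4AAAAAAAAAAAAAf/4AAAAAAAAAAAAAf/4AAAAAAAAAAAAAP/4AAAAAAAAAAAAAP/4AAAAAAAAAAAAAP/wAAAAAAAAAAAAAH/gAAAAAAAAAAAAAD/AAAAAAAAAAAAAAB/AAAAAAAAAAAAAAA/AAAAAAAAAAAAAAABAAAAAAAAAAAAAAAAAAAAAAAAAAAAAAAAAAAAAAAAAAAAAAAAAAAAAAAAAAAAAAAAAAAAAAAAAAAAAAAAAAAAAAAAAAAAAAAAAAAAAAAAAAAAAAAAAAAAAAAAAAAAAAAAAAAAAAAAAAAAAAAAAAAAAAAAAAAAAAAAAAAAAAAAAAAAAAAAAAAAAAAAAAAAAAAAAAAAAAAAAAAAAAAAAAAAAAAAAAAAAAAAAAAAAAAAAAAAAAAAAAAAAAAAAAAAAAAAAAAAAAAAAAAAAAAAAAAAAAAAAAAAAAAAAAAAAAAAAAAAAAAAAAAAAAAAAAAAAAAAAAAAAAAAAAAAAAAAAAAAAAAAAAAAAAAAAAAAAAAAAAAAAAAAAAAAAAAAAAAAAAAAAAAAAAAAAAAAAAAAAAAAAAAAAAAAAAAAAAAAAAAAAAAAAAAAAAAAAAAAAAAAAAAAAAAAAAAAAAAAAAAAAAAAAAAAAAAAAAAAAAAAAAAAAAAAAAAAAAAAAAAAAAAAAAAAAAAAAAAAAAAAAAAAAAAAAAAAAAAAAAAAAAAAAAAAAAAAAAAAAAAAAAAAAAAAAAAAAAAAAAAAAAAAAAAAAAAAAAAAAAAAAAAAAAAAAAAAAAAAAAAAAAAAAAAAAAAAAAAAA="/>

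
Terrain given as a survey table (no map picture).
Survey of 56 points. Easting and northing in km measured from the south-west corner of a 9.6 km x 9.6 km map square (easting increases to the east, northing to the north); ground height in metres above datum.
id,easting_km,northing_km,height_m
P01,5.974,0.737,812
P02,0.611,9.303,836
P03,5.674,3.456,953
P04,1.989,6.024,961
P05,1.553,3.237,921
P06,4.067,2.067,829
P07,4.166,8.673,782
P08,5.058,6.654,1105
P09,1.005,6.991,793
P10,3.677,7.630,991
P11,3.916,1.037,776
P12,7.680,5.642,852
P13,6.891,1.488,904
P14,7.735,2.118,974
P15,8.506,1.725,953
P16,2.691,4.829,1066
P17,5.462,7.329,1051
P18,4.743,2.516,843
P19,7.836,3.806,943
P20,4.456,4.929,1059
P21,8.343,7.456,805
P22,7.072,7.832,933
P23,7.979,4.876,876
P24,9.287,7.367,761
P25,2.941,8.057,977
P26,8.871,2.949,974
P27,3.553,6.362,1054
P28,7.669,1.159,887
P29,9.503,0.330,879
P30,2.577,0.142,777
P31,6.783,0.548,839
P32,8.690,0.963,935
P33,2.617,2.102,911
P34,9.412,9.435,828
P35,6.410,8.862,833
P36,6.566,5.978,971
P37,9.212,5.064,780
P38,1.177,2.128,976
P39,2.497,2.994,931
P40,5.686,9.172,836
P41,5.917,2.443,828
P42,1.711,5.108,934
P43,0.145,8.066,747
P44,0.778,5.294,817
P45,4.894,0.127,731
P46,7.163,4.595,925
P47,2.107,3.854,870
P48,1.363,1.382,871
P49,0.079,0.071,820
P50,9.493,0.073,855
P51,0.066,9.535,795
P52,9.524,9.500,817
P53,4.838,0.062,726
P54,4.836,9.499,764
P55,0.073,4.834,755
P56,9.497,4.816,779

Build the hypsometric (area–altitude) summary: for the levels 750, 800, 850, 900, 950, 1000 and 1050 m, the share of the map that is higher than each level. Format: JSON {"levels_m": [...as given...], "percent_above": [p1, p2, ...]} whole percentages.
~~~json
{"levels_m": [750, 800, 850, 900, 950, 1000, 1050], "percent_above": [96, 83, 62, 45, 28, 14, 6]}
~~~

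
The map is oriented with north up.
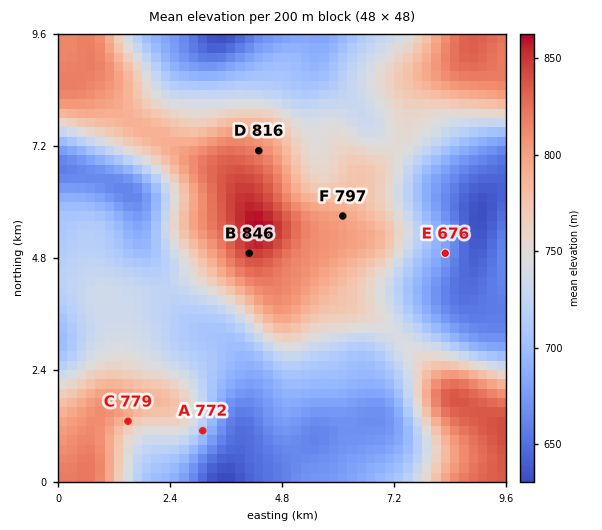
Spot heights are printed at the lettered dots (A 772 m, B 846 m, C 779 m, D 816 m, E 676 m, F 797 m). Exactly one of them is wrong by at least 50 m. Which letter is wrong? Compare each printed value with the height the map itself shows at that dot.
A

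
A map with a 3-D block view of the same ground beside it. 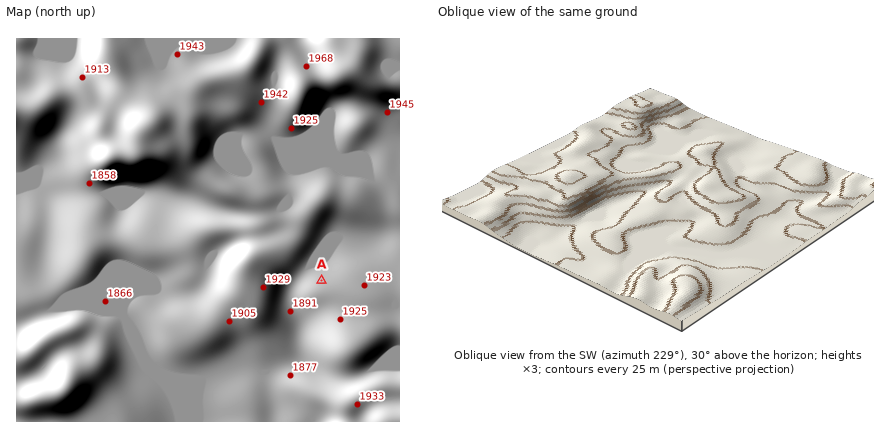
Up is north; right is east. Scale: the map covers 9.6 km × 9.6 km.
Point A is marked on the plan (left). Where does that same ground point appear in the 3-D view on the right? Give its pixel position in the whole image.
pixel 754 173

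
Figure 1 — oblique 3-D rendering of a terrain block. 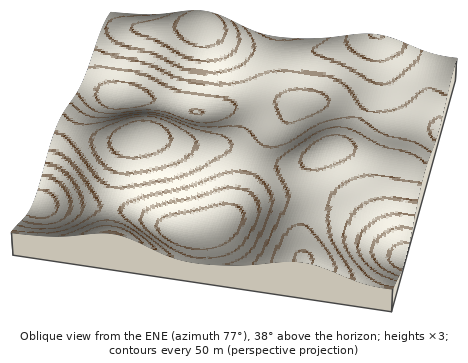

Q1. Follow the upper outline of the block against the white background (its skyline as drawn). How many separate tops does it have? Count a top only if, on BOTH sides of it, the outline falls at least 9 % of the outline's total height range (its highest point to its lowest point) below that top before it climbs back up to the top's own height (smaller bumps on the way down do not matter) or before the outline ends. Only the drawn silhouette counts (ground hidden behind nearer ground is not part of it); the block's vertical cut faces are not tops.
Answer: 1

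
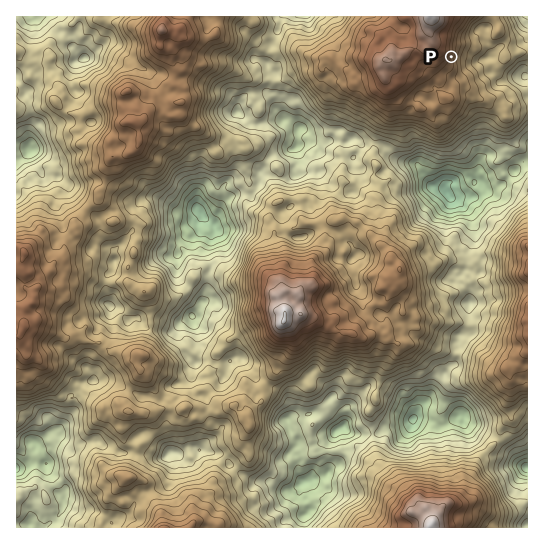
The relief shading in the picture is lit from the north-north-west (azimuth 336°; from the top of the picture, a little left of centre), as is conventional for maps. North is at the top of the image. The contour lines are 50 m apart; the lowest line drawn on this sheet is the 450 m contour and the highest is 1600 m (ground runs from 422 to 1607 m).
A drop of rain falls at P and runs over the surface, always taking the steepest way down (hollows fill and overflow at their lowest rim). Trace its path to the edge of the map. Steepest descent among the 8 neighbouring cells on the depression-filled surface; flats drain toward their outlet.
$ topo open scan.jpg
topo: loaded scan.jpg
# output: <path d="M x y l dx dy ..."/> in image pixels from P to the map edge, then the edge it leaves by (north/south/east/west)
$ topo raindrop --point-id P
<path d="M451 57l20 0 4 4 14 0 2 2 0 8 7 7 0 3 1 1 7-1 1-2 18-1 2-3"/>
exit: east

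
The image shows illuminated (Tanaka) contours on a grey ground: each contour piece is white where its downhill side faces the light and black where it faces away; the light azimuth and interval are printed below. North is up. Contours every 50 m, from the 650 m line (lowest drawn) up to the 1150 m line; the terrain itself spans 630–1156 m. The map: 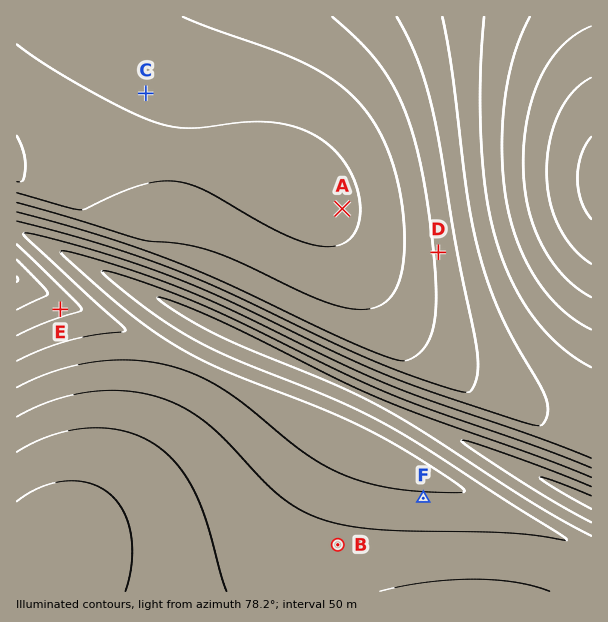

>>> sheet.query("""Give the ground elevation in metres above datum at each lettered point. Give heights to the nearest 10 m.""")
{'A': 1110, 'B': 780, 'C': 1090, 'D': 990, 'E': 970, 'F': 840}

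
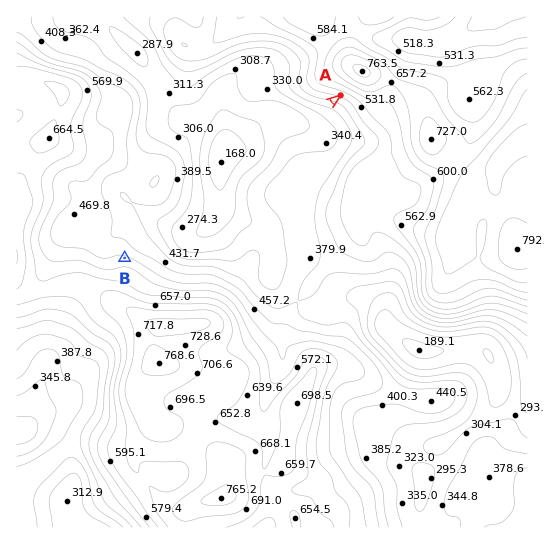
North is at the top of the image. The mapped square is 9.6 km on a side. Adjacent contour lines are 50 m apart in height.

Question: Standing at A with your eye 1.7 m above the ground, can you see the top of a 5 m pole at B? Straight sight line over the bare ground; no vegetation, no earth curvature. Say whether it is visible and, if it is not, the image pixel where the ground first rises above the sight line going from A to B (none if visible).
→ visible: true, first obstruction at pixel None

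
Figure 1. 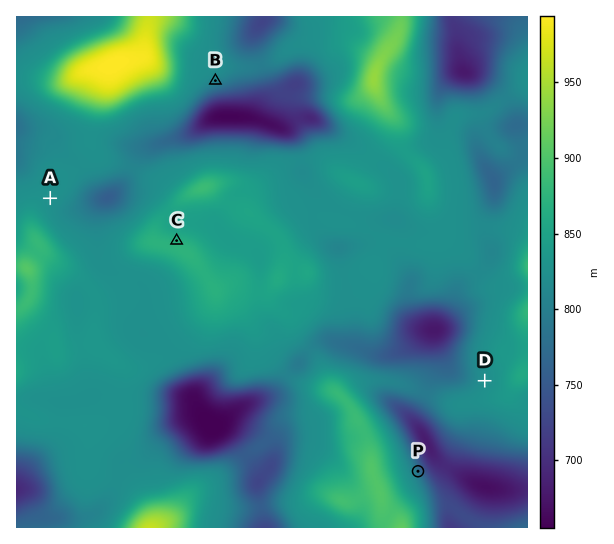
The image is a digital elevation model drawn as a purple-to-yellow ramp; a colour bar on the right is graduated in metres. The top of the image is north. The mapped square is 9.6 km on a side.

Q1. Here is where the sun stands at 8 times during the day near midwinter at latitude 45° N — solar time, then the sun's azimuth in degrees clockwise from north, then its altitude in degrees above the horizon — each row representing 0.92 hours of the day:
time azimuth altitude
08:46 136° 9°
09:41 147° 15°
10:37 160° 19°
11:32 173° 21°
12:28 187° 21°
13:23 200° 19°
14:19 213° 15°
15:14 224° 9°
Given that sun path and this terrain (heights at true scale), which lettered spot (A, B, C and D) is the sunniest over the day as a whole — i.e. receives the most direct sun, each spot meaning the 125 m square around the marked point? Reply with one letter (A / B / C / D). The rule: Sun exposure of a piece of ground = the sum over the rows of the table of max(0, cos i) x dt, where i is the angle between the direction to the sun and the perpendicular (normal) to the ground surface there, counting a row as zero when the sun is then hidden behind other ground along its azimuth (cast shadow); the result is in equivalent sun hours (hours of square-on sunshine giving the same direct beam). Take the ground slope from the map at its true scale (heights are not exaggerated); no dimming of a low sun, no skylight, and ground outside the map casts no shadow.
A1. B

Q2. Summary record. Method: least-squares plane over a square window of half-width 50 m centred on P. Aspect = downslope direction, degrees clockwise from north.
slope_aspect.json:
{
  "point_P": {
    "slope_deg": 17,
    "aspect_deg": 65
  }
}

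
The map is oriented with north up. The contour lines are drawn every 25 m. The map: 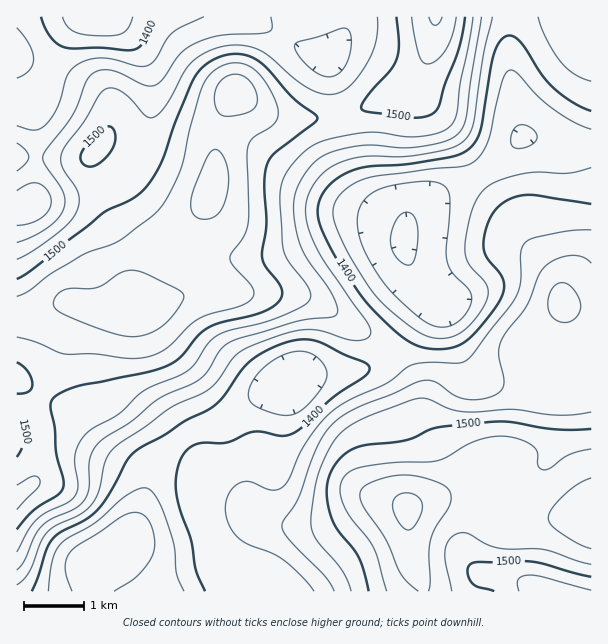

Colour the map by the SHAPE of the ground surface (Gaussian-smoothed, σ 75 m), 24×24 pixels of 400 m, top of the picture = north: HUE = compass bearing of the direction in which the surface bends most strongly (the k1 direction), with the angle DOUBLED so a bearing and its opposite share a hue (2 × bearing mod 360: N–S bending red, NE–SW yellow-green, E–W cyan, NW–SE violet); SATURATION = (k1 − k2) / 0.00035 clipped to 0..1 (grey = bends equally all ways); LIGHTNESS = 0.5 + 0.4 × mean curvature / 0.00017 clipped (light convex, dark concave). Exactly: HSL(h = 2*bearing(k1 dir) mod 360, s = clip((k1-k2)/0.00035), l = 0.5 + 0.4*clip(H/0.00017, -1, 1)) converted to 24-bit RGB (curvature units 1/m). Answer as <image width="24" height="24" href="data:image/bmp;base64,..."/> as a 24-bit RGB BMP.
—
<image width="24" height="24" href="data:image/bmp;base64,Qk32BgAAAAAAADYAAAAoAAAAGAAAABgAAAABABgAAAAAAMAGAAATCwAAEwsAAAAAAAAAAAAAMvk9EX5vMUxsT3F+qGyYsUPKcD20iKmiitKJj7NreDNNZiJNcU1fTptrYYZ+t5F3vueTn+KNMStfa2QXcCkANgQVgEJOkoJhndeCESIhECUOHFIcQGdIdkRyikN4qMOGvLxzkDEvbi9LZk6Qf6KoZZeGTV1frrhl5vy3jqM9RA05ohk4xzQ4RHe/aH3CmpjFz04iNQwaM1wSAFMQDzQgLCY7nIpal8xvmFZxr3q3c4rYYm3epne/pVSPXF2DgM158/ayijpbHi9/b2/a2NXraWjob2fWmajH/4TktWjw2OzzJqr2DT5jFUppdryPnb2OYYWjk8W0UpbGWCOx0Tu2wneypM7Xqtjc6+TcuITeLmDINnictr6jR1+9bWTNsqPK/Mjt2Njz2dfxki3tGibCDVSjaba3q7mcaJumkLN7QGFrGxhQl2K82+3rt93qrsrkzsXf1l7j0FHFQ22GhblhTHh5RHd6f6eA2sBb5rNsq0opaCwxW1M6IFBPLqJ0mbiTbn6eqXuAYVKXETyAVaGvw+KKgrVCaYwzhlkujDVUwmudrH+5rrKCWHWcP5qdXKt6g8hH0pBs2zt7tzBWdYRJKH9REno4RpEqSXZGdaSMg6HBBjSxV2PE38i+x3iEoVNIfoJHSqSCfbPPra3lw8TqkZHocnvgd33DdauKpnxirk2g3p7W0arWaFqgPV41NW4aFo8SGKsySYBGHSw/KH5lrsSQ0aXYypjn0rXed9q8MKmdjGlCs2AmdVgeWVknaVUvkktduV5AbXhRnZJVzDg1tzpTkmdwZr19OsVRG2YbHTcVHi0jI1YZQoAFT24TeGUq0qdn0ZBfOiAdNCISl1sVva4vTmI8ZWJAc2g9r5xxoGx0gUdPr1lRsJuOlb6rhsKnlmCNeT45M0QbDyQPNkEXgIQJNVsGE40ILupRt4DazSD/uj3GsKWHvL+QY1V3XZaIZKWZbpVvnmiLhHexnaO9wq2/vamXmVlCVBwbgT4liWk7Hz8vHVo4ad55o/vmf//yPuzDIU92ggu89IXx4brRyHmHl05WS61Dr5DqoX7Ehpm7gIjAm5SxqKS+15TT7UrqumXkoqXjt7ntd435fdz/zP/2pfj0UouyaDczIRUSECMSeooy3HmA71qf1aCgksa4rVLP2bPgmZvNd125s6O7kZewnm+5pYffy8nzy9D1trfyoqzywuv1jdnEdVFuXjNLbh1IbB5IND0eFDoHR3MUvYdc7+7clq6+WGKKtoN8u2FqaW6Pq6aKnl5njHpecoxOnJdBnKU6aZBLaq9kfrpthWNbckJhXy5gbit4lji1rmDJequ3LsZ7KOB41Nmby2WBPmaluXDDzo+em3GEmWFnq111sFdZlF9Dn59JpsJfSK1EP8M8YpdZc0ZYaTdLVzpcPj5tSk6LdWuuxLLGmLyyRbhyUKNKs3+ZCikPOS0Z63UWs55ZcH+WpWuuzV6tx4WWlryRmcKXi66Te69TT1I0Ui81c0lPUFBlQk9kSmhyV5KKmLSVtrerjaSkZZ+NZI9gDyQTHiMQquUAb94hRWpQZFduqlyl26ap1dCmjLZ9l2xdrE4zXDQsPDwkV1EkRkEaJz0XJF8mLpg+ScFunrCfp5qofHaWlmWBAx7VCh7u1+zLhcJcLm1SP3JyVlZyzKyA6d21qoF2jThatkxDlTxoezlVZyoyhUYjVGwUDzQCEnwAAJcbNo5Lo39lhFpeg2FsNRn/CiT/8drr6LzKVp+xI1KGXkqGyMh/6NN9oS44kEFUs2VzqjuXqU6oaUa2qYDV27fllL7VTv95AKplFEc2ZGMwf1gsalkhRR0cHkRDoHZS8L+rv5KaEzOESTeg0pKA7XtCsFZFf8q+d4bkpIv+yqv+oYDufI7Vs7Te393u2/DjE2WuFBZKXzlFfTsqlmI5V3dMI11dP3ld3+iks9OtFA+ZLSZ/znqo8c7W3e7one3zM3XgPGPYky3y7ZTyvZTXto6kv9WT6+OqKCN3EAdLhC2BoXGDl764aKSNIoKuNcDl2PPhpZLQTgl4NUGJcsPU3uPt4erqkm7QbDN3Qi0sJBsttnhdwGac4muA7dxv1OlsKDB0CwEyeEuWnrmkjKiLjsjFHsneDenRicpefw5Dax1URrZlHNZgZeNK8ZdbngApcg8WWDsiFjQsdJRKeUVN2UxI//DMyOaVIxtgBQEyXp+lmqiOkaeYn65zRoFGIEsnRTMYRh0piJdfgrtqXZc8YoscaSEKrwwOplBjr4CCLIaPO2VzfU56tnpw//jM3eWuFw11AAlyYIWlkq6Ohbme"/>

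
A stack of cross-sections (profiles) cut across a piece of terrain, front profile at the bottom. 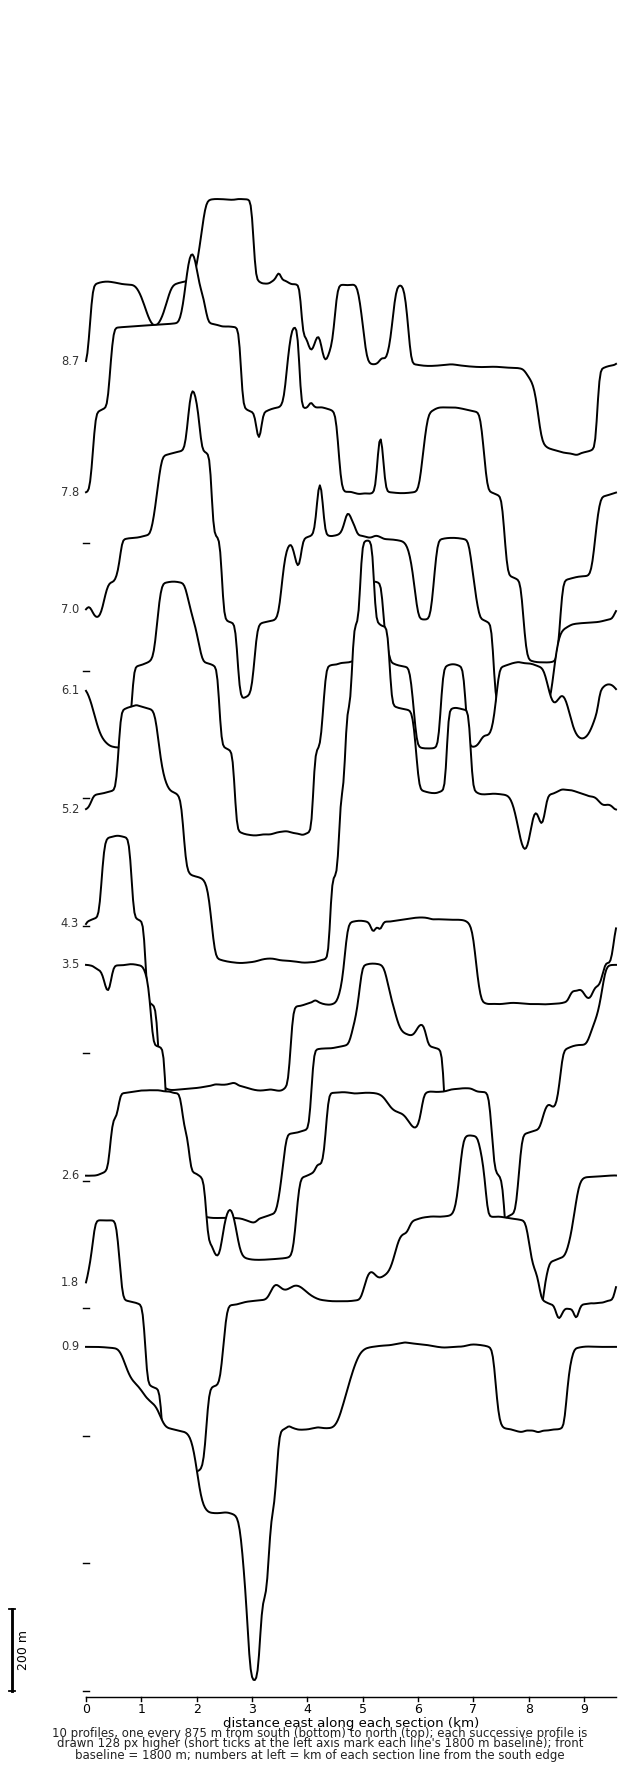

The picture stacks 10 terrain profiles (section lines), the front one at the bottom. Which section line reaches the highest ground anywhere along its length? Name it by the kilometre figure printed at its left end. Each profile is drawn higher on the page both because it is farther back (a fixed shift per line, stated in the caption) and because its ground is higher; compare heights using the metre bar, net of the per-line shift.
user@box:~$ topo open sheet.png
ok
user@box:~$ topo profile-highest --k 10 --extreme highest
5.2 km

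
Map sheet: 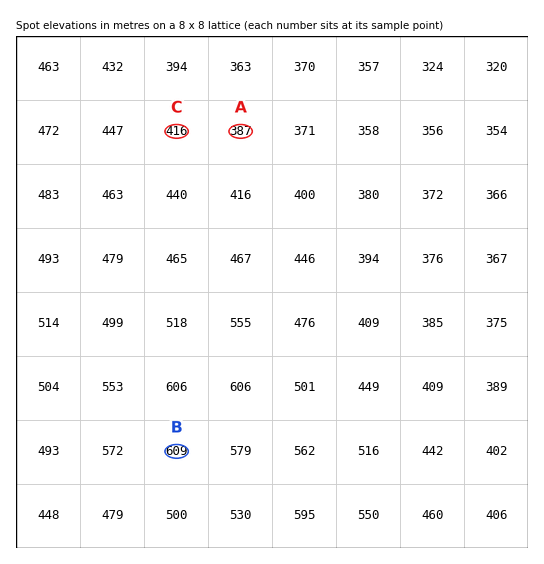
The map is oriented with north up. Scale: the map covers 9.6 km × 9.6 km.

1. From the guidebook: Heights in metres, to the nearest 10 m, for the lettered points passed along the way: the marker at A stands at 390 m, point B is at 610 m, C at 420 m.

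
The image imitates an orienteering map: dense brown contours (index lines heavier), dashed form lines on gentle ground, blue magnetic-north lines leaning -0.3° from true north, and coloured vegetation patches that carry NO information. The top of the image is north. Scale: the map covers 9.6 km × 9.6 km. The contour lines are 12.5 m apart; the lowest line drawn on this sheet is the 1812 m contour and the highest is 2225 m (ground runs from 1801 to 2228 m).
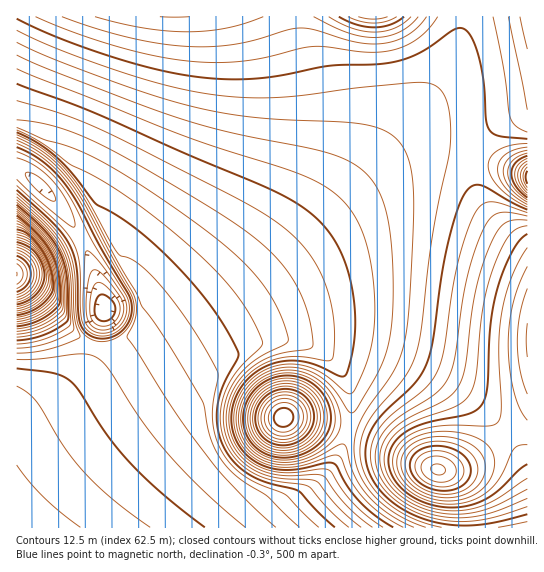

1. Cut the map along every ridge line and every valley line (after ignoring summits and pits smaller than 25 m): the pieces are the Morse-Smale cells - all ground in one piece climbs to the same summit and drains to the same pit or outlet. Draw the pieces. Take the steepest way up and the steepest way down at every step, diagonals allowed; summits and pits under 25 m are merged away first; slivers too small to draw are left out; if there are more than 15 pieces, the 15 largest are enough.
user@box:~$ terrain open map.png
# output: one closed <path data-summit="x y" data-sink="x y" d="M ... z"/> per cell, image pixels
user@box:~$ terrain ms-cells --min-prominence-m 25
<path data-summit="373 17" data-sink="105 310" d="M271 16l-255 1 0 152 5 0 9 7 29 29 14 20 15 28 17 56-6 22-1 14 16 0 13-5 75-56 41-42 30-47 16-44 4-26 0-23-9-51z"/><path data-summit="527 341" data-sink="17 527" d="M447 151l-29 1-28 12-28 21-89 83-54 41-137 88-63 35-3 3 0 64 62-51 83-56 76-43 28-9 20-1 25 5 32 0 49 11 47 21 23 15 18 14 28 30 11-8 10-10 0-168-17-13-28-31-11-28 1-20z"/><path data-summit="283 418" data-sink="17 527" d="M285 339l-31 4-41 18-52 31-64 43-40 29-38 33-3 4 0 26 255 1 60-58 13-25 8-34-1-20-6-14-8-12-14-13-14-8z"/><path data-summit="373 17" data-sink="17 527" d="M462 16l-189 0 16 57 4 29 0 23-9 45-21 44-27 36-34 34-75 56-13 5-17 0-2 10-11 18-31 28-36 22-1 10 55-30 134-86 54-41 40-36 77-81 56-65 23-40 8-29z"/><path data-summit="438 470" data-sink="17 527" d="M342 344l-33 1 20 11 12 14 7 13 3 8 1 20-8 34-17 30-55 52 193 1-1-23-5-18-12-14-7-3 11-1 22-9 34-26-28-29-41-29-51-23z"/><path data-summit="527 17" data-sink="17 527" d="M527 16l-64 0-4 26-11 27-16 25-25 31-59 65-49 50-40 36-54 41 2 0 12-8 46-34 97-90 28-21 19-9 16-4 22 0 27 5 6-14 9-10 21-13 17-6z"/><path data-summit="17 274" data-sink="105 310" d="M21 169l-5 1 0 107 17 12 45 48 19 8 3-20 5-16-17-56-15-28-14-20-20-21z"/><path data-summit="17 274" data-sink="17 527" d="M17 277l-1 145 2 1 45-30 25-26 7-12 1-9-18-9-45-48z"/><path data-summit="438 470" data-sink="105 310" d="M507 435l-34 25-22 9-11 1 7 3 12 14 5 18 2 23 62-1 0-60z"/><path data-summit="527 341" data-sink="527 177" d="M474 156l-2 21 11 28 28 31 16 12 1-74z"/><path data-summit="527 17" data-sink="527 177" d="M527 113l-17 6-21 13-9 10-5 15 52 16z"/><path data-summit="527 341" data-sink="105 310" d="M527 417l-19 17 19 33z"/>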